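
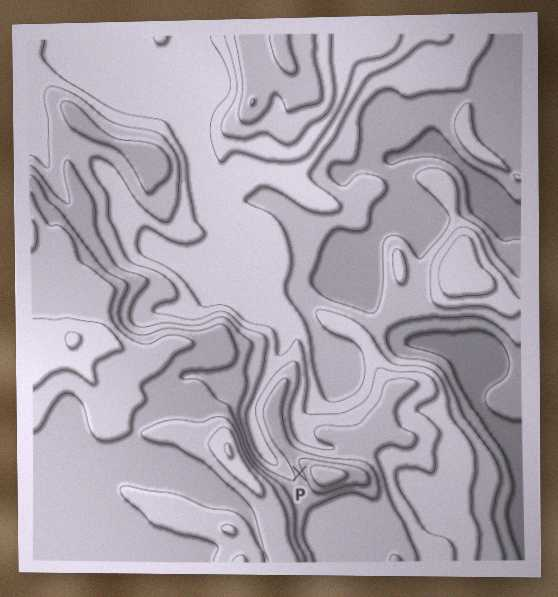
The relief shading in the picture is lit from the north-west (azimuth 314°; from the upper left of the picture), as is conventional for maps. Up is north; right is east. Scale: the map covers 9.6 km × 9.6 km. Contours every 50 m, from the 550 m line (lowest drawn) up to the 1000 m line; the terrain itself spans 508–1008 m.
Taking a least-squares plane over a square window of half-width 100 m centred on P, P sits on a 16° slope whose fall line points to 243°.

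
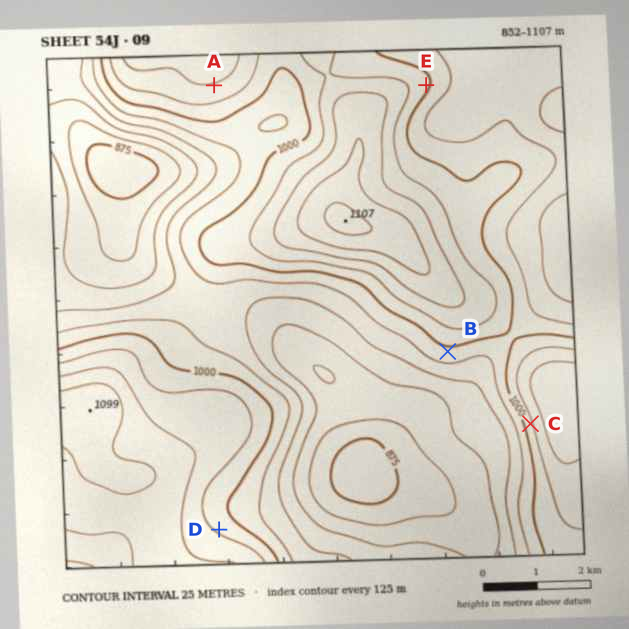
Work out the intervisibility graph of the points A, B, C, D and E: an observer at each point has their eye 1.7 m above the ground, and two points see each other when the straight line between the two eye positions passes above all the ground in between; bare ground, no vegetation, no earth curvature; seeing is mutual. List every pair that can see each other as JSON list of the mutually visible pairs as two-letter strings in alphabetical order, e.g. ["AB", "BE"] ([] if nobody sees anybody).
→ ["BC", "BD", "CD"]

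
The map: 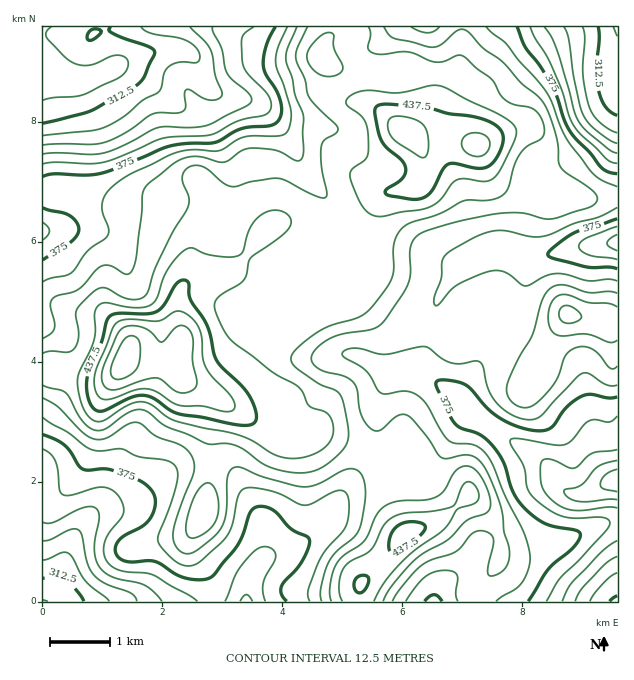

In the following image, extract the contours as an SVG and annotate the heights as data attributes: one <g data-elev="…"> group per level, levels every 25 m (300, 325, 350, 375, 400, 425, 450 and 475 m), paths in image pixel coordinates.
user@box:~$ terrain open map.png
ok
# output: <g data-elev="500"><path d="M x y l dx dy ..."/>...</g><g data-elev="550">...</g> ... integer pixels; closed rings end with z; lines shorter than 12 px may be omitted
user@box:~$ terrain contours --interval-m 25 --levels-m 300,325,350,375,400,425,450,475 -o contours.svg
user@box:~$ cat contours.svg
<g data-elev="300"><path d="M51 27l-4 4-1 6 17 18 10 8 7 2 9 0 21-8 8-2 8 3 2 6-2 6-5 6-35 18-9 2-22 1-12 3"/></g><g data-elev="325"><path d="M590 601l4-7 10-11 7-7 6-3"/><path d="M43 560l19-8 6 1 5 5 13 24 23 19"/><path d="M617 492l-14-3-3-5 5-9 12-6"/><path d="M617 133l-9-4-9-8-6-7-4-9-6-30 2-36-2-12"/><path d="M141 27l4 3 6 3 27 5 11 4 9 9 2 6-1 4-5 2-15-1-9 4-5 6-3 15-4 5-15 8-18 15-17 11-16 5-49 5"/></g><g data-elev="350"><path d="M240 601l4-5 3-1 5 6"/><path d="M562 601l5-12 7-9 28-29 15-10"/><path d="M43 522l4 1 6-1 32-15 6 0 4 1 3 3 1 6-4 23-1 12 2 9 4 6 6 6 7 4 26 6 7 3 8 6 8 9"/><path d="M617 508l-10-1-29 4-16-4-9-6-8-9-4-9-1-12 1-9 4-3 8 1 15 7 6 1 4-2 14-13 25-3"/><path d="M617 251l-9-5-1-3 3-5 7-3"/><path d="M617 153l-7-3-20-16-12-13-4-10-17-60-5-14-8-10"/><path d="M212 27l1 6 9 16 4 23 6 7 18 17 2 4-4 5-42 21-13 1-27 0-9 1-33 17-20 8-12 1-34-1-15 1"/></g><g data-elev="375"><path d="M425 601l5-5 4-1 3 1 5 5"/><path d="M528 601l19-30 27-24 5-7 1-6-5-4-30-6-10-7-11-9-11-16-8-27-7-12-8-10-8-7-21-8-6-4-5-7-13-29-1-6 3-2 6 0 19 4 8 6 16 19 11 8 18 9 19 5 9-1 6-2 15-20 17-12 7-2 18 4 9-1"/><path d="M43 435l13 5 9 5 6 8 8 13 4 3 6 1 15-1 9 2 28 10 12 11 2 6 0 6-1 7-4 8-8 8-20 10-6 7-1 5 1 5 3 4 5 3 7 1 23-1 28 16 14 3 12-1 6-5 23-28 15-36 4-3 6-1 12 5 16 17 17 8 2 4-1 9-6 12-21 25 0 8 6 7"/><path d="M617 269l-7-2-24 0-33-9-5-3 6-8 20-14 43-14"/><path d="M43 208l27 8 6 6 3 7-2 6-6 7-28 18"/><path d="M617 174l-9-2-6-4-12-15-19-21-7-12-10-30-13-23-16-21-8-19"/><path d="M275 27l-8 16-4 20 2 10 12 18 4 12 0 12-6 9-7 2-27 3-27 14-29 1-16 2-68 27-16 2-32-1-10 3"/></g><g data-elev="400"><path d="M392 601l9-13 19-21 11-7 25-8 5-5 9-12 6-4 11 1 4 3 2 3 0 8-5 21 0 8 2 1 4 0 9-6 5-8 2-10-6-20-1-18-4-12-11-28-9-14-6-4-6-1-19 4-6-1-5-5-12-18-16-19-5-2-4 1-6 3-14 12-4 1-5-2-6-6-4-9-4-23-3-7-8-7-21-5-8-4-5-7 0-7 8-9 12-8 12-3 27-5 7-2 5-5 25-37 3-12-1-26 5-9 6-5 36-11 42-9 22 0 23 6 10 0 37-12 5-5 1-4-5-8-27-18-5-6-4-31-8-23-6-11-21-18-19-22-20-14-13-15-6-3-5 1-17 15-10 2-37-9-6-4-4-7"/><path d="M43 398l15 9 24 25 10 6 6 2 8-2 22-14 9-2 5 2 13 12 24 8 9 7 5 9 1 11-17 45-4 19 3 12 5 5 4 2 6-1 8-4 15-12 7-9 5-17 2-34 2-6 3-3 8-1 24 10 39 10 15-3 27-15 6 0 6 2 5 7 2 12 0 14-4 21-5 10-19 16-8 11-8 26 1 13"/><path d="M617 293l-9-2-19 2-26-8-7 1-7 3-7 12-10 35-13 21-10 22-2 8 0 7 5 8 8 5 7 1 8-4 11-10 9-12 11-27 6-6 6-2 8 0 7 3 18 19 3 0 3-3"/><path d="M297 27l-9 21-2 10 6 20 3 18 8 19 1 36-2 8-3 2-3 0-19-10-24-3-11 2-18 12-30-6-10 2-10 5-25 20-5 7-8 66-5 16-3 2-3 0-13-8-9 0-6 3-18 20-26 9-2 3-1 5 5 16-1 6-2 5-9 6"/></g><g data-elev="425"><path d="M374 601l12-21 18-21 13-10 26-19 15-21 15-5 5-3 1-8-6-9-4-2-5 2-9 20-3 3-19 4-30 2-9 4-6 4-6 7-11 21-6 5-16 8-6 8-4 16 1 9 2 6"/><path d="M282 457l11 1 11-1 10-3 10-6 5-6 4-7 0-9-2-8-6-6-15-6-8-15-4-5-26-14-40-31-11-16-7-19 1-5 5-5 24-16 2-4 3-14 2-4 29-21 9-9 2-6-2-6-6-4-8-2-10 3-11 8-6 11-5 20-4 3-9 2-16-1-9-2-14-6-7 3-8 7-8 12-5 10-6 18-6 7-7 2-10 1-28-5-8 3-3 7 0 18-1 9-15 32-2 10 2 14 4 12 6 9 6 4 9-1 27-16 8-2 6 0 7 3 14 11 7 4 68 16 13 6 18 12z"/><path d="M564 322l5 1 8-2 4-3 0-3-9-8-4-1-5 0-3 3-1 6 1 4z"/><path d="M374 216l9 0 47-9 9-6 13-18 6-4 8 0 18 2 9-2 7-9 14-29 2-9-2-6-15-12-31-14-22-12-7-2-9 0-30 7-33-3-15 5-5 4-1 4 2 3 13 9 4 6 3 11 0 16-2 11-15 12-1 7 12 27 5 6z"/><path d="M325 76l12-1 4-3 2-3-1-5-8-16 0-13-5-3-6 2-7 6-6 8-3 7 1 8 4 6 7 5z"/></g><g data-elev="450"><path d="M220 411l12 0 3-3 0-5-6-9-16-16-7-10-3-10-3-27-4-8-6-7-6-4-6-1-19 10-32-2-8 2-4 4-20 50 0 13 5 10 9 1 27-9 12-1 9 3 21 13 25 1z"/><path d="M421 157l3 1 2-2 2-8 0-13-4-9-5-5-10-3-11-2-7 2-3 3 0 6 4 11 7 6z"/><path d="M473 156l9 0 6-6 1-9-5-6-12-2-5 2-4 4-1 5 1 4 4 5z"/></g><g data-elev="475"><path d="M116 379l6 0 8-4 6-5 2-4 2-9 0-12-2-6-4-3-6 0-4 4-11 21-2 12 2 5z"/></g>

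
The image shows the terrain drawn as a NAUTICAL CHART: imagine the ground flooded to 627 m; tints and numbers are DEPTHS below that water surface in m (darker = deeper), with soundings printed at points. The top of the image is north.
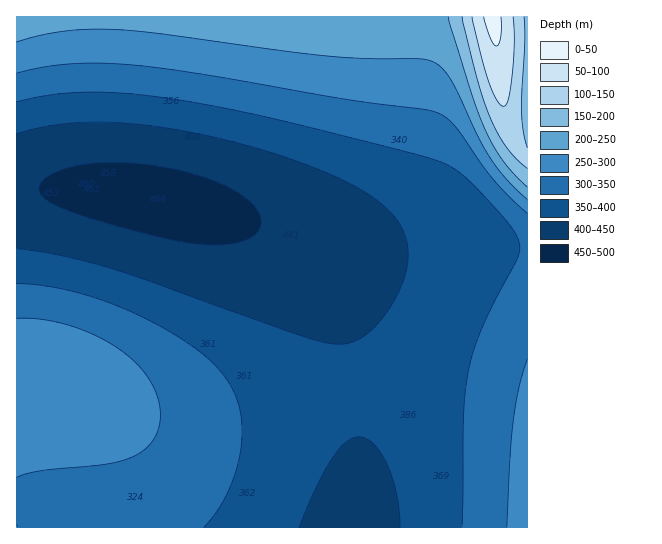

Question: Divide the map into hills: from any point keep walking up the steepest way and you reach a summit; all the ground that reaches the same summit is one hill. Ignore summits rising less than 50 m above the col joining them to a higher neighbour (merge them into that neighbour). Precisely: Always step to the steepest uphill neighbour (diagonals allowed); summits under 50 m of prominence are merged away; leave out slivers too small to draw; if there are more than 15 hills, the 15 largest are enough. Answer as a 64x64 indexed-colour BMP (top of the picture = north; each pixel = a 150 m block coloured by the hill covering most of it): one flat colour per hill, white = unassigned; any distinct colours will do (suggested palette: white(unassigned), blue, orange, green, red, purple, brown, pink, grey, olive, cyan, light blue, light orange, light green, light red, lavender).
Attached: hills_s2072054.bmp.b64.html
<image width="64" height="64" href="data:image/bmp;base64,Qk12CAAAAAAAAHYAAAAoAAAAQAAAAEAAAAABAAQAAAAAAAAIAAATCwAAEwsAABAAAAAAAAAA////ALR3HwAOf/8ALKAsACgn1gC9Z5QAS1aMAMJ34wB/f38AIr28AM++FwDox64AeLv/AIrfmACWmP8A1bDFACIiIiIiIiIiIiIiIiIiIiIiIiIiIjMzMzMzMzMzMzMzIiIiIiIiIiIiIiIiIiIiIiIiIiIiMzMzMzMzMzMzMzMiIiIiIiIiIiIiIiIiIiIiIiIiIiIzMzMzMzMzMzMzMyIiIiIiIiIiIiIiIiIiIiIiIiIiIiMzMzMzMzMzMzMzIiIiIiIiIiIiIiIiIiIiIiIiIiIiIzMzMzMzMzMzMzMiIiIiIiIiIiIiIiIiIiIiIiIiIiIjMzMzMzMzMzMzMyIiIiIiIiIiIiIiIiIiIiIiIiIiIiMzMzMzMzMzMzMzIiIiIiIiIiIiIiIiIiIiIiIiIiIiIzMzMzMzMzMzMzMiIiIiIiIiIiIiIiIiIiIiIiIiIiIjMzMzMzMzMzMzMyIiIiIiIiIiIiIiIiIiIiIiIiIiIiMzMzMzMzMzMzMzIiIiIiIiIiIiIiIiIiIiIiIiIiIiIzMzMzMzMzMzMzMiIiIiIiIiIiIiIiIiIiIiIiIiIiIjMzMzMzMzMzMzMyIiIiIiIiIiIiIiIiIiIiIiIiIiIiMzMzMzMzMzMzMzIiIiIiIiIiIiIiIiIiIiIiIiIiIiIzMzMzMzMzMzMzMiIiIiIiIiIiIiIiIiIiIiIiIiIiIjMzMzMzMzMzMzMyIiIiIiIiIiIiIiIiIiIiIiIiIiIiMzMzMzMzMzMzMzIiIiIiIiIiIiIiIiIiIiIiIiIiIiIzMzMzMzMzMzMzMiIiIiIiIiIiIiIiIiIiIiIiIiIiIzMzMzMzMzMzMzMyIiIiIiIiIiIiIiIiIiIiIiIiIiIjMzMzMzMzMzMzMzIiIiIiIiIiIiIiIiIiIiIiIiIiIiMzMzMzMzMzMzMzMiIiIiIiIiIiIiIiIiIiIiIiIiIiIzMzMzMzMzMzMzMyIiIiIiIiIiIiIiIiIiIiIiIiIiIjMzMzMzMzMzMzMzIiIiIiIiIiIiIiIiIiIiIiIiIiIiMzMzMzMzMzMzMzMiIiIiIiIiIiIiIiIiIiIiIiIiIiMzMzMzMzMzMzMzMyIiIiIiIiIiIiIiIiIiIiIiIiIiIzMzMzMzMzMzMzMzIiIiIiIiIiIiIiIiIiIiIiIiIiIjMzMzMzMzMzMzMzMiIiIiIiIiIiIiIiIiIiIiIiIiIiMzMzMzMzMzMzMzMyIiIiIiIiIiIiIiIiIiIiIiIiIiMzMzMzMzMzMzMzMzIiIiIiIiIiIiIiIiIiIiIiIiIiIzMzMzMzMzMzMzMzMiIiIiIiIiIiIiIiIiIiIiIiIiIzMzMzMzMzMzMzMzMyIiIiIiIiIiIiIiIiIiIiIiIiIjMzMzMzMzMzMzMzMzIiIiIiIiIiIiIiIiIiIiIiIiIjMzMzMzMzMzMzMzMzMiIiIiIiIiIiIiIiIiIiIiIiIiMzMzMzMzMzMzMzMzMyIiIiIiIiIiIiIiIiIiIiIiIiMzMzMzMzMzMzMzMzMzIiIiIiIiIiIiIiIiIiIiIiIiMzMzMzMzMzMzMzMzMzMiIiIiIiIiIiIiIiIiIiIiIiMzERERERERERERERERESIiIiIiIiIiIiIiIiIiIiIjERERERERERERERERERERIiIiIiIiIiIiIiIiIiIiIREREREREREREREREREREREiIiIiIiIiIiIiIiIiIhERERERERERERERERERERERESIiIiIiIiIiIiIiIhERERERERERERERERERERERERERIiIiIiIiIiIiIhEREREREREREREREREREREREREREREiIiIiIiIiIRERERERERERERERERERERERERERERERERERERERERERERERERERERERERERERERERERERERERERERERERERERERERERERERERERERERERERERERERERERERERERERERERERERERERERERERERERERERERERERERERERERERERERERERERERERERERERERERERERERERERERERERERERERERERERERERERERERERERERERERERERERERERERERERERERERERERERERERERERERERERERERERERERERERERERERERERERERERERERERERERERERERERERERERERERERERERERERERERERERERERERERERERERERERERERERERERERERERERERERERERERERERERERERERERERERERERERERERERERERERERERERERERERERERERERERERERERERERERERERERERERERERERERERERERERERERERERERERERERERERERERERERERERERERERERERERERERERERERERERERERERERERERERERERERERERERERERERERERERERERERERERERERERERERERERERERERERERERERERERERERERERERERERERERERERERERERERERERERERERERERERERERERERERERERERERERERERERERERERERERERERERERERERERERERERERERERERERERERERERERERERERERERERERERERERERERERERERERERERERERERERERERERERERERERERERERERERERERERERERERERERERERERERERERERERERERERERERERERERERERERERERERERERERERERERERERERERERERERERERERERERERERERERERERERERERERERERERERERERERERERERERERERER"/>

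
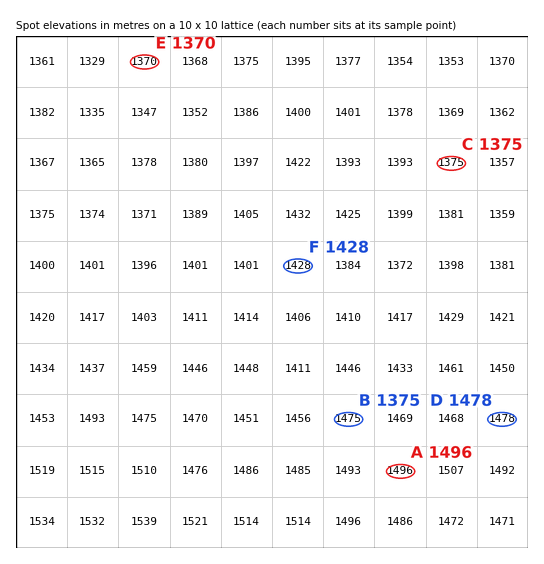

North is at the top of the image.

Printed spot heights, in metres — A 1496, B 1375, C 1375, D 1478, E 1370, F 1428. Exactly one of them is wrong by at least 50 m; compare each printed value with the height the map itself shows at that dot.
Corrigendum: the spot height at B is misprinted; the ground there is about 1475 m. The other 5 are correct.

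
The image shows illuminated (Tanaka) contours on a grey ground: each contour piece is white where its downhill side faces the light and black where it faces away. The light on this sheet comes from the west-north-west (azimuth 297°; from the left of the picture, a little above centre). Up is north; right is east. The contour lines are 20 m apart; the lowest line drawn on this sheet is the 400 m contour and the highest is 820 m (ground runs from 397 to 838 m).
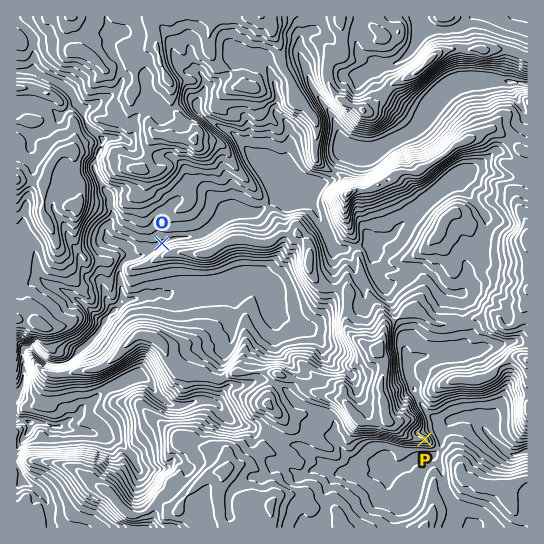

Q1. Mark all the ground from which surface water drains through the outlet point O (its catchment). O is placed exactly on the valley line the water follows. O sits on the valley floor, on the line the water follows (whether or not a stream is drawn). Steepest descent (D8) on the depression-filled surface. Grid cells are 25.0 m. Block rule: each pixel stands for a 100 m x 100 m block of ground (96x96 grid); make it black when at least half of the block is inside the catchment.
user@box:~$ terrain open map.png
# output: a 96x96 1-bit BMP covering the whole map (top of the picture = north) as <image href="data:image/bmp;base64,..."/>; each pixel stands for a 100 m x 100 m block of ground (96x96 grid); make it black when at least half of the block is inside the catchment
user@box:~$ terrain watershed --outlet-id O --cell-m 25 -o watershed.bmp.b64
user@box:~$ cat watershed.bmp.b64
<image width="96" height="96" href="data:image/bmp;base64,Qk2+BAAAAAAAAD4AAAAoAAAAYAAAAGAAAAABAAEAAAAAAIAEAAATCwAAEwsAAAIAAAAAAAAA////AAAAAAAAAAAAAAAAAAAAAAAAAAAAAAAAAAAAAAAAAAAAAAAAAAAAAAAAAAAAAAAAAAAAAAAAAAAAAAAAAAAAAAAAAAAAAAAAAAAAAAAAAAAAAAAAAAAAAAAAAAAAAAAAAAAAAAAAAAAAAAAAAAAAAAAAAAAAAAAAAAAAAAAAAAAAAAAAAAAAAAAAAAAAAAAAAAAAAAAAAAAAAAAAAAAAAAAAAAAAAAAAAAAAAAAAAAAAAAAAAAAAAAAAAAAAAAAAAAAAAAAAAAAAAAAAAAAAAAAAAAAAAAAAAAAAAAAAAAAAAAAAAAAAAAAAAAAAAAAAAAAAAAAAAAAAAAAAAAAAAAAAAAAAAAAAAAAAAAAAAAAAAAAAAAAAAAAAAAAAAAAAAAAAAAAAAAAAAAAAAAAAAAAAAAAAAAAAAAAAAAAAAAAAAAAAAAAAAAAAAAAAAAAAAAAAAAAAAAAAAAAAAAAAAAAAAAAAAAAAAAAAAAAAAAAAAAAAAAAAAAAAAAAAAAAAAAAAAAAAAAAAAAAAAAAAAAAAAAAAAAAAABAAAAAAAAAAAAAAAHgAAAAAAAAAAAAAAPgAAAAAAAAAAAAAAfgAAAAAAAAAAAAAA/gAAAAAAAAAAAAAA/wD8BwAAAAAAAAAA/8H//4AAAAAAAAAA//f//4AAAAAAAAAA/////4AAAAAAAAAA/////8AAAAAAAAAA/////8AAAAAAAAAA/////8AAAAAAAAAf/////8AAAAAAAAA//////8AAAAAAAAB//////8AAAAAAAAB//////8AAAAAAAAB//////8AAAAAAAAB//////8AAAAA8AAB//////8AAAAP/AAB//////8AAAAf/wYB//////8AAAAf//+D//////8AAAAf//////////8AAAAf//////////8AAAAP//////////8AAAAH//////////4AAAAD//////////4AAAAA//////////wAAAAAf/////////wAAAAAf/////////wAAAAAf////D////4AAAAA/////A////4AAAAA/////AP///4AAAAA////8AH///8AAAAA////wAAP//8AAAAA////gAAD//8AAAAAf///AAAA//8AAAAAP///AAAAf/8AAAAAP///AAAAP/wAAAAAP///AAAAD/gAAAAAP///AAAAA/AAAAAAP///gAAAAMAAAAAAf///AAAAAAAAAAAA////AAAAAAAAAAAD///+AAAAAAAAAAAH///+AAAAAAAAAAAH///8AAAAAAAAAAAH///4AAAAAAAAAAAH///4AAAAAAAAAAAH///wAAAAAAAAAAAH///wAAAAAAAAAAAP///gAAAAAAAAAAAP///gAAAAAAAAAAAf///AAAAAAAAAAAAf///AAAAAAAAAAAAf///AAAAAAAAAAAAf///AAAAAAAAAAAA///+AAAAAAAAAAAA///+AAAAAAAAAAAA///8AAAAAAAAAAAA///8AAAAAAAAAAAB///8AAAAAAAAAAAB///4AAAAAAAA="/>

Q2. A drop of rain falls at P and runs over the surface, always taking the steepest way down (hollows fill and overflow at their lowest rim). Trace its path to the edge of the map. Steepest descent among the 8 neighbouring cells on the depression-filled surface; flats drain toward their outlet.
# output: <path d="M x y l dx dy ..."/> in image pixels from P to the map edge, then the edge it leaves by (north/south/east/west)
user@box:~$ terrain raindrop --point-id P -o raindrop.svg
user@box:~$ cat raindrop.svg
<path d="M425 439l8-8 8 0 12-12 8-1 1-1 16 0 4 4 0 5 7 8 0 1 17 16 4 3 9 0 6-3 2 0"/>
exit: east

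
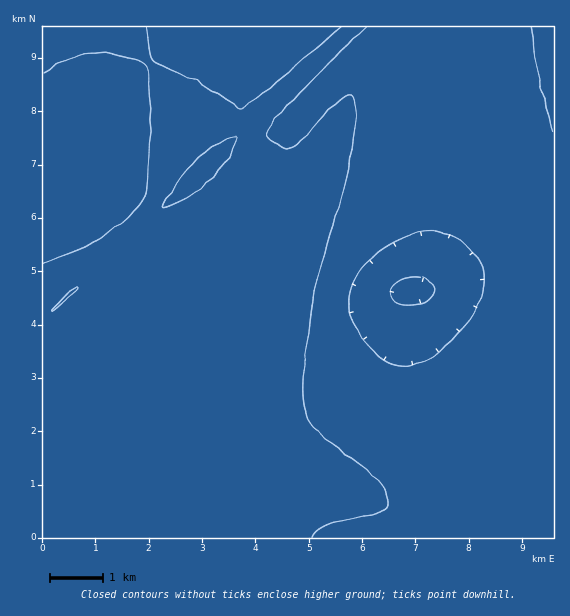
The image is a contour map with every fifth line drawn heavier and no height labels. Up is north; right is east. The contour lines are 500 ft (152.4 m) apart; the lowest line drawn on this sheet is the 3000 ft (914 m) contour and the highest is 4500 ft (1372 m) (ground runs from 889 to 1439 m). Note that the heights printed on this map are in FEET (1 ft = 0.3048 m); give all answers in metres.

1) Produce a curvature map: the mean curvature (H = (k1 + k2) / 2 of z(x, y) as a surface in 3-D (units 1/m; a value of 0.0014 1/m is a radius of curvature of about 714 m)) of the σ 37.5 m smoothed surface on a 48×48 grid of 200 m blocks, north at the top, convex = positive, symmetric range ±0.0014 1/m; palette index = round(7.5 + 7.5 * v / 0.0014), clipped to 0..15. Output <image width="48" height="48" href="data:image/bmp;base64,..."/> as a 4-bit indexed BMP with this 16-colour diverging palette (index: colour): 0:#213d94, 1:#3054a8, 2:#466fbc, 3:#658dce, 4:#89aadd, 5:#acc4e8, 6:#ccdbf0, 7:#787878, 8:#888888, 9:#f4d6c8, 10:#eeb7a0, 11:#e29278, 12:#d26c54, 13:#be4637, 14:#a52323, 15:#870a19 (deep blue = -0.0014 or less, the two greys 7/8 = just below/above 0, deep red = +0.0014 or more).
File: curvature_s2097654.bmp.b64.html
<image width="48" height="48" href="data:image/bmp;base64,Qk32BAAAAAAAAHYAAAAoAAAAMAAAADAAAAABAAQAAAAAAIAEAAATCwAAEwsAABAAAAAAAAAAlD0hAKhUMAC8b0YAzo1lAN2qiQDoxKwA8NvMAHh4eACIiIgAyNb0AKC37gB4kuIAVGzSADdGvgAjI6UAGQqHAIiId3eIiIiIiHeIh3dmZmeIiIiIiId3d4iIh3eIiIiIiIeIiIiZqqqqmYiIiHd3d4iIiIeIiIiIiIiIiIiJmZmYiIiId3d3d4iIiIiIiIiIiIiIiIiIiIiIiIiHd3d3d4iIiIiIiIiIiIh4iIiIiIiIiIiHd3d3d4iIiIh3iIiIiId3iIiIiIiIiIiIh3d3d4iIiId3d4iIiId3eIiIiIiIiIiIiHd3d4iIiId3d3iIiHd3eIiIiIiIiIiIiId3d4iIiHd3d3d4iHd3d4iIiIiIiIiIiIh3d4iIiHd3d3d3d3d3d4iIiIiIiIiIiIiHd4iIiHd3d3d3d3d3d3iIh3d4iIiIiIiId4iIiHd3d3d3d3d3d3iHd3d3eIiIiIiId4iIiHd3d3d3eIh3d3d3d3d3d4iIiIiIh4iIiId3d3d3iIiIh4d3d3d3d3iIiIiIiIiIiIiHd3d3iIiIiId3d3d3d3eIiIiIiIiIiIiId3d4iIiIiId3d3d3d3eIiIiIiIiIiIiIiHd4iIiIiId3d3d3d3d4iIiIiHiIiIiIiIiIiIiIiId3d3d3d3d4iIiIiDeIiIiIiIiIiIiIiIh3d3iIiIiIiIiIiHNoiIiIiIiId4iIiIh3d3iIiIiIiIiIiOc2iIiIiIh3d4iIiIh3d3d3d3eIiIiIiM9zaIiIiId3d4iIiIh3d2ZmZnd3iIiIiGz4RoiIiId3d4iIiIh3dmVVVVZnd4iIiEa/hGiIiHd3d4iIiIh3dmVVVVVmd4iIiHRr+UWIh3d3d4iIiIiHd3ZmZmZnd4iIiIdFr5RYd3d3eIiIiIiIiHd3d3d3d4iIiIh0WvlFd3d3iIiIiIiIiIiIiId3iIiIiHiHVZ+kR3d4iIiIiIiIiIiIiIiIiIiIiHd4dVn6RHiIiIiIiIiIiIiIiIiIiIiIh3d3d1SPpUiIiIiIiIiIiIiHd3d3eIiIh3d3d3VI+1SIiIiIiIiIiIh3d3d3eIiIh3d3d3dUj8ZIiIiIiIiIiIh3d3d3eIiId3d3d3d2SPxkiIiHd3iIiIiIh3d3iIiId3d3d3d3ZI/XSIh3d3iIiIiIiIiIiIiHd3d3d3d3hkj+dHh3d3iIiId3iIiIiIiHdnd3d3d3iHR+50d3d3iIiId3eIiIiIh3dXd3d3d3iIdH7nNnd3iIiId3d4iIiIh3dnd3d3d3iIh0ffc2d4iIiId3d3iIiId3Z3d3d3d4iIiHRs9yZ3iIiId3d3eIiHd3V3d3d3d4iIiIdGv3JniIiIh3d3d4iHd3Z3d3d3d4iIiIh0W/c2eIiIh3d3d3d3d2d3d3d3eIiIiId3Ra+DeIiIh3d3d3d3d1eHd3d3eIiIiHd3dFr4N4iIiHd3d3d3d1eYd3d3iIiIh3d3d1Svg3iIiHd3d3d3dme4d3d4iIiId3d3eHVJ+DeIiId3d3d3dne4d3iIiIiHd3d3iHdUn4N4iId3d3d3dXi4iIiIiIiHd3d4iHd2SPg3iId3d3d3dXm4iIiIiIh3d3eIiHd3ZH+UiIh3d3d3dnqg=="/>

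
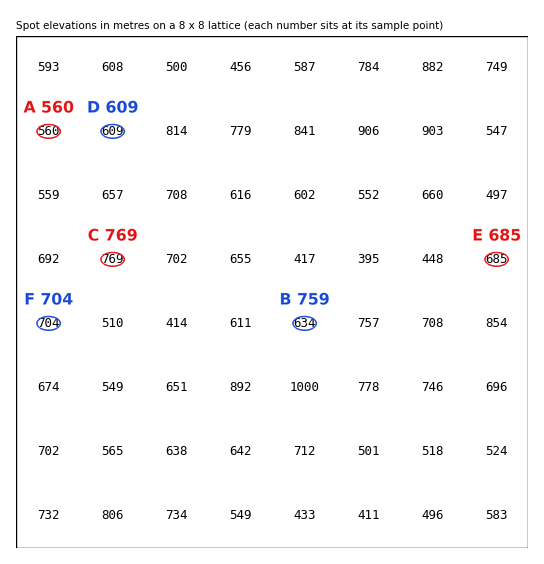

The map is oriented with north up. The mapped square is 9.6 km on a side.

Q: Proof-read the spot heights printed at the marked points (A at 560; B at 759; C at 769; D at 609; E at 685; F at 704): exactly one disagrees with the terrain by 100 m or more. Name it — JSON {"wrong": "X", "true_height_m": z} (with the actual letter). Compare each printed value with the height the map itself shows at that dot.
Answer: {"wrong": "B", "true_height_m": 634}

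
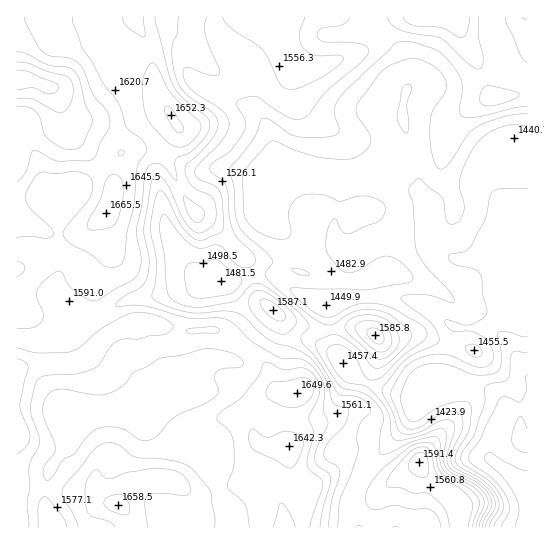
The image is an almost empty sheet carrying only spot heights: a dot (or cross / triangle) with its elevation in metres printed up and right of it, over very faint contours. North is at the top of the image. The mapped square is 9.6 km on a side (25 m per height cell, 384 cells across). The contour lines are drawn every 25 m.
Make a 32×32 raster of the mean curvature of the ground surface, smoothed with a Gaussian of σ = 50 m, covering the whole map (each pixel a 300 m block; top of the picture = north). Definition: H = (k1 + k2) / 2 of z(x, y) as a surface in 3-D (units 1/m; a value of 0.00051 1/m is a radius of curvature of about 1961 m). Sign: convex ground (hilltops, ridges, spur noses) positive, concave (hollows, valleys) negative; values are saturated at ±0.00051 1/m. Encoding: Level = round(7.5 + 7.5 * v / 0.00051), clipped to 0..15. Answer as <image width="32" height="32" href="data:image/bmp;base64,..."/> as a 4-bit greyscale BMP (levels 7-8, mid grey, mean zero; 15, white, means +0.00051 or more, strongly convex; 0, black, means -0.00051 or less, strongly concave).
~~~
<image width="32" height="32" href="data:image/bmp;base64,Qk12AgAAAAAAAHYAAAAoAAAAIAAAACAAAAABAAQAAAAAAAACAAATCwAAEwsAABAAAAAAAAAAAAAAABEREQAiIiIAMzMzAERERABVVVUAZmZmAHd3dwCIiIgAmZmZAKqqqgC7u7sAzMzMAN3d3QDu7u4A////AMU3hXp2aYaJZ6ZVdWRN0CWTeZzYVXllelnGN7eWi/+FtYqYmJrIeKdp6kW6iO/6JJRXp2m8pleleXqUW76BEDaWZYuWZWZmmJxCeETvcAN6yGZphWd2ZqitpViEXPh0isRndmd4mZimVYqWmgLehFqUZ3d3d3eJl2h1rfYkWqhIpVZ4d3d2VnrP+FhCRlR1WKaIiHd3d4hZifYDpyVVaKW6zKhXdmdmbGqgFLpEV950REOqaHiGaaZFIyf+u6raSHh3Sbq7zvtTmsvf+pxTVHqpaHRbuXaIW/xAWYdjOrmHhVeJQjQzRL9QFVMiNqp3d4dYmaqGZkFEGcuay8qHiIeZZ3irlWZJ6JmHZnqHZniIZ3d3i3RITLd3hnd3dld2iImJqJhCbplFZ4eHeYaJhnenZp2qQN7FNoiXiYiGipdnZXZLqkL6x0aJmYqohXmHZ4VlSbknxahWd3ZlVnaXhni0hXeIO1IlVmZ3d3d2t2iJhpqWq4aXaXZXd4iHZrlXh2iqlndJ7HiVaYmqh2aqZFc2mJp1e72phIqYd2dnmZY0V5mIZo2mRUephmZnd4it27zsZWerIVmXmIdndmZWiZnbi2Z3qRiodomql2VWZ5hmZDZWd7Zqd3eJisyoZ2iod4WXd3i1l2Z3mENXdlZalnd2hmeKdnZomJl4lWnMrIV3"/>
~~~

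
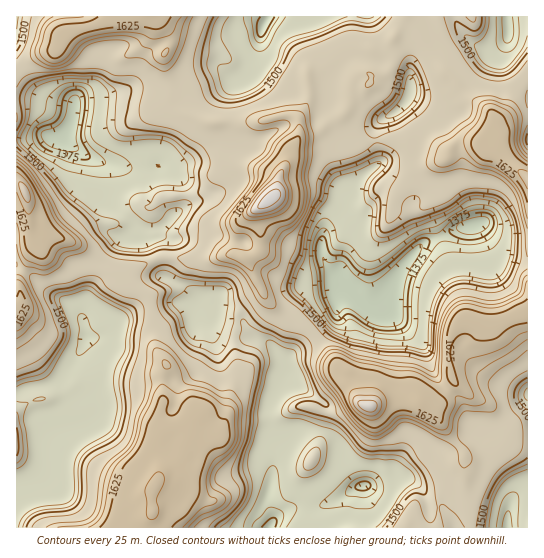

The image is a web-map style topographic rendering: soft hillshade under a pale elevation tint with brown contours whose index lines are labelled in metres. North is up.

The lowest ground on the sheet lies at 1330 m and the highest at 1730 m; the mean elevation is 1510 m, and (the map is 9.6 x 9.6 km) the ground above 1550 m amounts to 22.9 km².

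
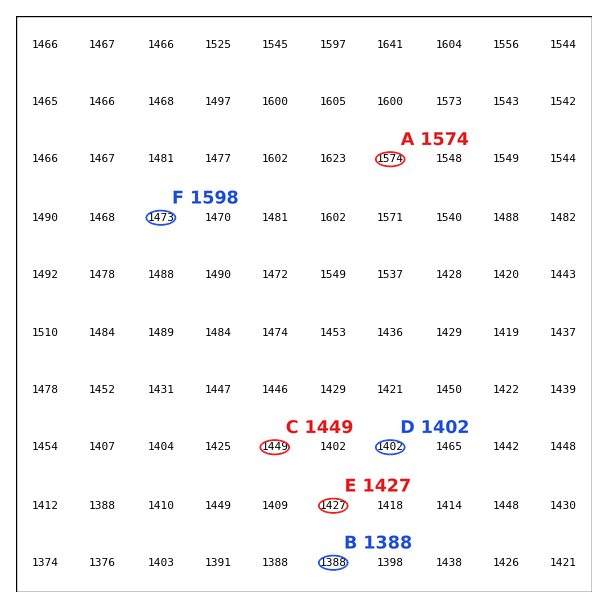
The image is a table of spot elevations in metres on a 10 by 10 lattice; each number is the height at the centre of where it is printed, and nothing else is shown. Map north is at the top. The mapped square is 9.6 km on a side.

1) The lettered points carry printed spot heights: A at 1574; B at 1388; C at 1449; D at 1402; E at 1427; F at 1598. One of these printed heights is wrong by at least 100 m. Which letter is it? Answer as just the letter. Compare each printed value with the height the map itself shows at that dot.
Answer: F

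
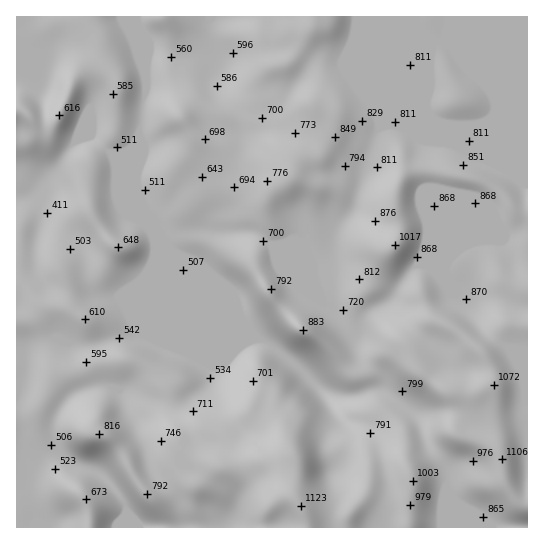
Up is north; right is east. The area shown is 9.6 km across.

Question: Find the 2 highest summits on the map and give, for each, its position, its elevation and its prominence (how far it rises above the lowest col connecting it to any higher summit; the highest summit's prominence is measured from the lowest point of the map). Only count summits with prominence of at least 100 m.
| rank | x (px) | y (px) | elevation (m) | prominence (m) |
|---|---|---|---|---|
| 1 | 301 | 506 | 1123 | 741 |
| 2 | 502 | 459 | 1106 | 231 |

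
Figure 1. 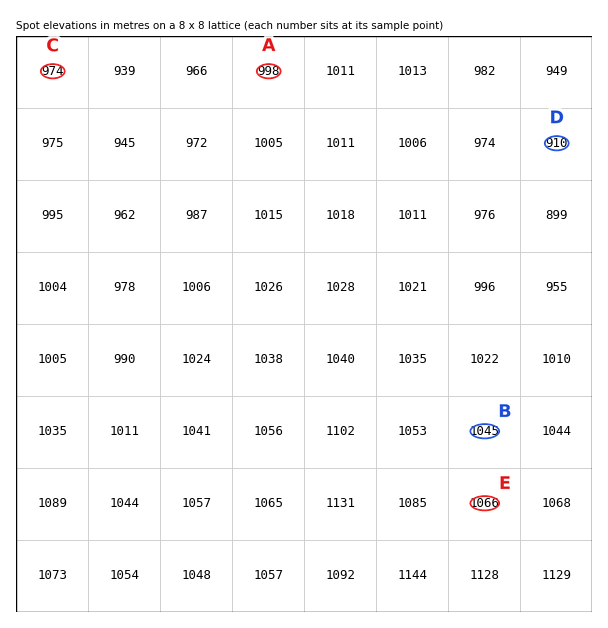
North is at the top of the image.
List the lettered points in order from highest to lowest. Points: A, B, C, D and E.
E B A C D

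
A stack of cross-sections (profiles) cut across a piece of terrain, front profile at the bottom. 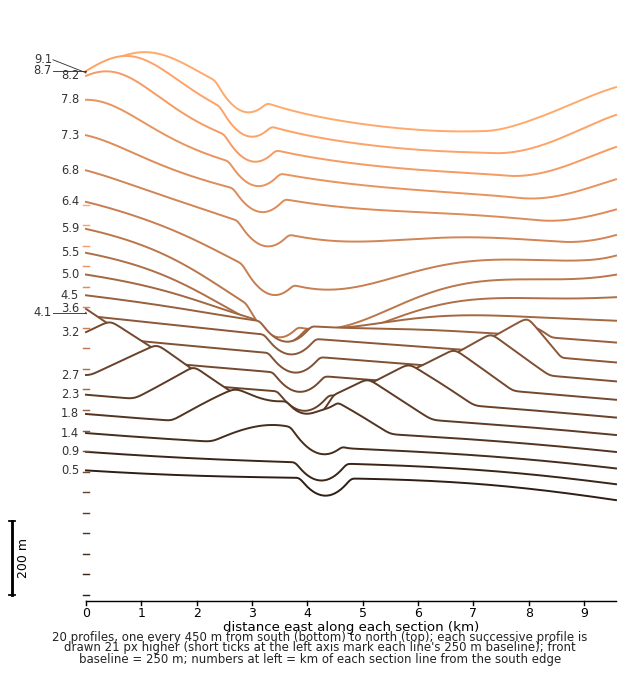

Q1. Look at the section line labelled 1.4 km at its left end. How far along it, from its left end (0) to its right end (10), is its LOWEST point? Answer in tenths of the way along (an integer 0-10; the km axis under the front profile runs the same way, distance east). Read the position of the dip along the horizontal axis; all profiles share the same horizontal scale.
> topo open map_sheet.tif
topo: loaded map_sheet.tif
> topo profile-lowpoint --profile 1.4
10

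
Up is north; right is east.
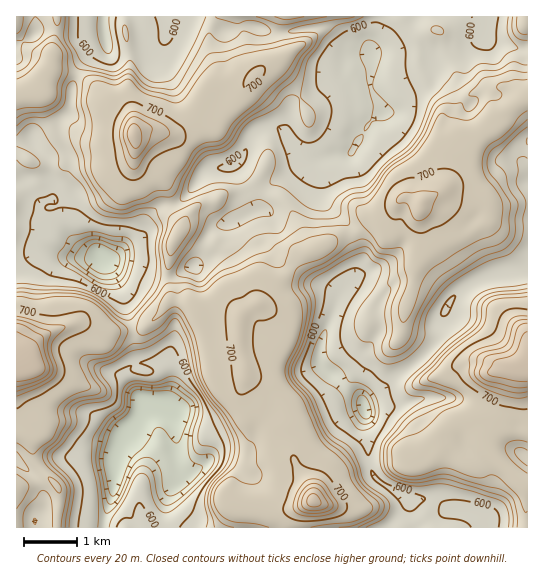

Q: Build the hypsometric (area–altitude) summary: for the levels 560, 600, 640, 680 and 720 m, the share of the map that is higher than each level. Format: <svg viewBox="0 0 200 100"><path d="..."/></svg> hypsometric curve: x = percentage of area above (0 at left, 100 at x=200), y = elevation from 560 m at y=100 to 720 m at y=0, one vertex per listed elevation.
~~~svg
<svg viewBox="0 0 200 100"><path d="M190 100l-30-25-57-25-36-25-60-25"/></svg>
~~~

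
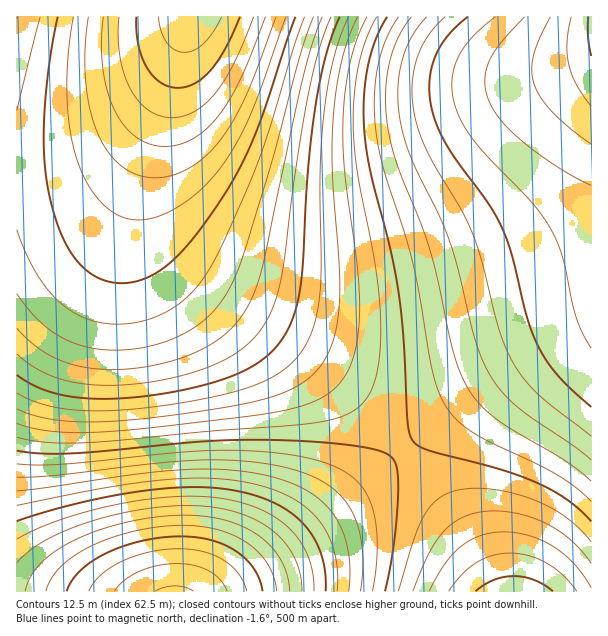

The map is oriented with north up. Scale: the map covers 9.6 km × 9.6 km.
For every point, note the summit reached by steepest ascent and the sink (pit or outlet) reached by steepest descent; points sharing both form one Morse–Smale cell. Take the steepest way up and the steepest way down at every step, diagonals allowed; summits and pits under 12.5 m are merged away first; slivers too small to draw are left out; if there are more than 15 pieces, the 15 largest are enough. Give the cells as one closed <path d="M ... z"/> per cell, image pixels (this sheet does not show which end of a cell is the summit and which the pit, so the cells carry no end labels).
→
<path d="M591 16l-402 0-25 88-14 67 0 44 8 25 11 15 28 27 93 62 46 36 44 43 24 27 42-35 66-47 36-20 44-22z"/><path d="M179 49l-15 34-14 24-11 13-26 25-14 9-27 12-33 6-23 1 1 419 198 0 27-15 52-37 109-90-23-27-33-33-47-38-103-70-28-27-11-15-8-25 0-44 14-67 16-51z"/><path d="M591 326l-43 22-36 20-66 47-43 35 55 75 23 38 14 29 97-1z"/><path d="M188 16l-171 0-1 155 23 1 33-6 27-12 21-15 25-26 19-30 16-35 8-28z"/><path d="M404 451l-5 1-84 71-45 35-28 19-26 14 278 1 0-2-13-27-23-38z"/>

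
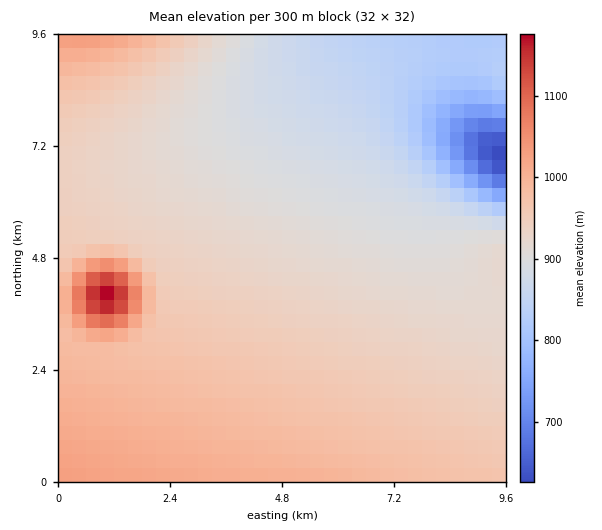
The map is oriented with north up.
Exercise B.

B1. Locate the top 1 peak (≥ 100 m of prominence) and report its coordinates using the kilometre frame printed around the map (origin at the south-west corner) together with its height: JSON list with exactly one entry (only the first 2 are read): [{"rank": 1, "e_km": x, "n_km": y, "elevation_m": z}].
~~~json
[{"rank": 1, "e_km": 1.04, "n_km": 3.99, "elevation_m": 1183}]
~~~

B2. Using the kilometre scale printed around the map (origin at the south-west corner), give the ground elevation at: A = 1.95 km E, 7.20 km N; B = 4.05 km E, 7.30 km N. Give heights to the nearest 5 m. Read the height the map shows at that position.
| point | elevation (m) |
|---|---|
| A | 920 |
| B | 895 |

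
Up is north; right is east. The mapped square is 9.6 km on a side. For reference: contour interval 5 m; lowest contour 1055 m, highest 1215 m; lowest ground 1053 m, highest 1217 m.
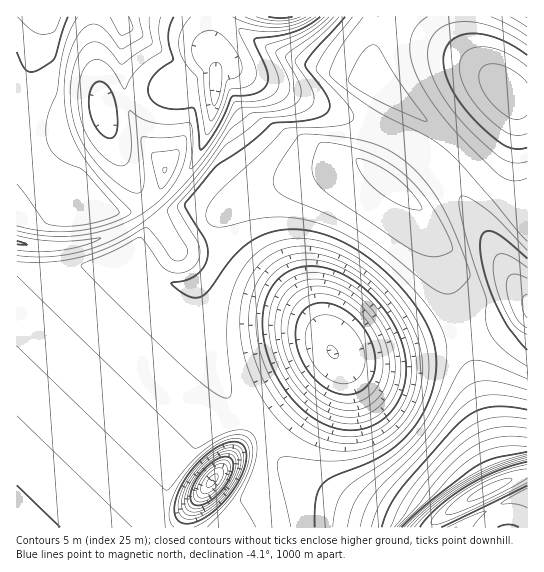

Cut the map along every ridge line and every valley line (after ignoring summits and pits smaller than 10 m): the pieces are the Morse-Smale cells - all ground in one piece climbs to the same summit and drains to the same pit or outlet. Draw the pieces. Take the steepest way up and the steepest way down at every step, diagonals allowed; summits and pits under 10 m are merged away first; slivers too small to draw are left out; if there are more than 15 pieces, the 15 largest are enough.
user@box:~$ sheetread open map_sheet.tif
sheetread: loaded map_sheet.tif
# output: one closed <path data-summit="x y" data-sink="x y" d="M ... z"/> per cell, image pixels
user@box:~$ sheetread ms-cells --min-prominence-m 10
<path data-summit="390 179" data-sink="333 353" d="M362 163l-53 12-42 13-34 17-16 16-2 37-8 15-11 9 4 43 11 36 18 38 13 17 13 5 6 6 40-34 27-27 6-13 4 3 36-1 40-10 49-15-30-104-18-24-16-15-17-14z"/><path data-summit="390 179" data-sink="17 527" d="M154 273l-138 142 1 113 145 0-2-21 11-30 21-31 36-39 0-10-11-20-13-36-7-32-1-27-19 3-15-5z"/><path data-summit="46 17" data-sink="281 17" d="M119 16l-103 1 1 226 36 4 44-7 34-15 30-22-4-5 0-5 7-15 0-7 20-33 7-21 2-20-1-18-29-26-38-28z"/><path data-summit="490 489" data-sink="333 353" d="M462 331l-48 14-40 10-36 1-4-3-2 8-17 18-54 47 10 24 22 21 30 20 36 17 31 11 13 9 27 0 8-9 16-11 49-25 1-6-8-20-16-66z"/><path data-summit="390 179" data-sink="217 77" d="M227 65l-5 0-6 5-3 41-12 38-20 33-20 21 8 6 25-4 9 6 14 1 50-24 42-13 46-12 7 0 15 7 16-34-124-51z"/><path data-summit="382 94" data-sink="510 93" d="M461 16l-72 0-16 33 0 40 40 22 24 17 30 29 42 50 6 2 12 0 1-110-13-2-38-35-12-20z"/><path data-summit="490 489" data-sink="17 527" d="M138 251l-35 12-26 5-32 1-29-3 1 149 136-141z"/><path data-summit="390 179" data-sink="527 307" d="M395 137l-18 33 23 17 15 15 18 24 28 101 6 2 28-6 24-12 8-2 1-10-20-26-20-36-37-55-24-25z"/><path data-summit="490 489" data-sink="213 481" d="M261 427l-26 26-40 49-7 11-3 8 1 7 217-1-13-8-31-11-36-17-25-16-25-21z"/><path data-summit="490 489" data-sink="527 307" d="M527 309l-8 2-24 12-32 7 42 153 23-10z"/><path data-summit="382 94" data-sink="217 77" d="M223 19l-7 10-4 14 5 26 5-4 5 0 42 20 101 40 21 11 4-1 10-24-2-6-54-29-70-23-22-12z"/><path data-summit="382 94" data-sink="527 307" d="M407 108l-12 29 32 20 24 25 37 55 20 36 19 26 1-89-19-3-32-38-30-32z"/><path data-summit="382 94" data-sink="281 17" d="M387 16l-161 0-3 2 34 23 22 12 70 23 24 13 0-40z"/><path data-summit="46 17" data-sink="217 77" d="M211 16l-91 1 5 8 38 28 29 26 1 18-4 25-12 29-13 20 0 7-7 15 0 5 4 5 14-13 13-17 13-24 8-22 7-34 0-31-5-13z"/><path data-summit="390 179" data-sink="213 481" d="M230 400l-5 11-33 35-21 31-11 30 0 11 3 10 22-1 3-14 7-11 40-49 25-26-5-6-13-5z"/>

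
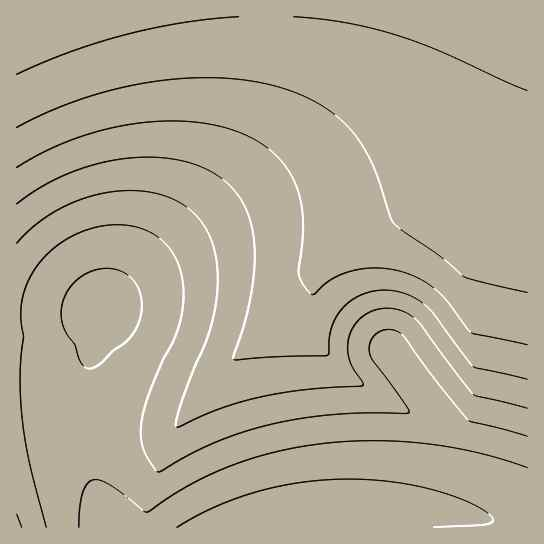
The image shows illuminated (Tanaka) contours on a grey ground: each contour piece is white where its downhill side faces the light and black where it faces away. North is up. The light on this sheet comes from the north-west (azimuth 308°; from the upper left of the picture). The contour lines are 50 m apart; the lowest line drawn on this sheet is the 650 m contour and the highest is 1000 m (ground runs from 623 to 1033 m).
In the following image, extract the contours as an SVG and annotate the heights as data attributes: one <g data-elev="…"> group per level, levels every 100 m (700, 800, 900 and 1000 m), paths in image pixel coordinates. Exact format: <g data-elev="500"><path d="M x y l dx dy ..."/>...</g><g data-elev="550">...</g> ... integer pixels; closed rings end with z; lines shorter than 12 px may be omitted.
<g data-elev="700"><path d="M79 527l1-20 2-13 4-9 7-5 6 0 10 4 35 27 3 1 40-26 39-18 43-14 46-10 54-3 54 2 55 10 49 15"/><path d="M86 368l-5-6-6-17-8-10-4-9-2-12 2-13 8-15 14-12 17-5 16 1 12 7 8 12 4 16-3 16-5 12-8 9-14 9-14 14-7 3z"/></g><g data-elev="800"><path d="M22 527l-5-13"/><path d="M17 243l19-18 23-16 26-11 26-6 27-1 24 4 20 9 16 14 10 15 7 18 3 22-1 22-7 35-28 71-6 20 1 6 44-19 40-11 46-8 55-3 1-3-10-14-4-11-1-11 1-10 5-11 8-9 11-6 12-3 17 3 15 9 57 75 53 13"/></g><g data-elev="900"><path d="M17 167l25-14 28-13 28-9 29-6 30-4 28 0 25 3 24 6 20 9 17 12 13 14 10 16 6 18 3 20 0 20-4 35 4 11 8 9 4-1 9-8 9-6 18-8 23-3 24 3 20 7 18 12 11 11 24 32 56 12"/></g><g data-elev="1000"><path d="M17 74l53-22 56-17 57-12 56-6"/><path d="M294 17l53 6 51 13 42 15 87 40"/></g>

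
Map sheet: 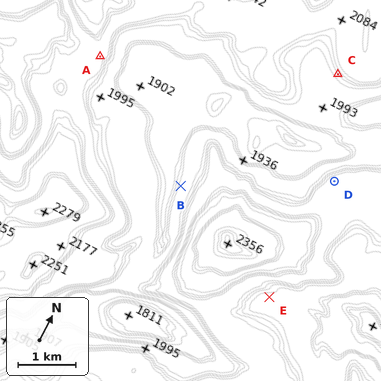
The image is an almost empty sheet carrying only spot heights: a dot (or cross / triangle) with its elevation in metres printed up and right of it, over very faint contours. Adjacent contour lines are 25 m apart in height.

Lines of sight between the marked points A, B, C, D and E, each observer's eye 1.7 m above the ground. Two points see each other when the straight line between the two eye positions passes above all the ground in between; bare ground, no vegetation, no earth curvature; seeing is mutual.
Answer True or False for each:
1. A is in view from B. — True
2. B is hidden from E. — True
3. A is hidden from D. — False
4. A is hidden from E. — True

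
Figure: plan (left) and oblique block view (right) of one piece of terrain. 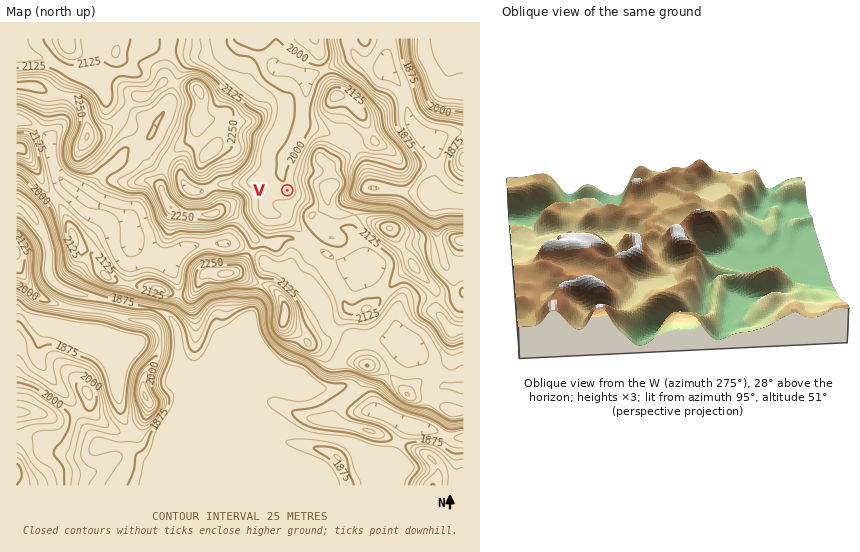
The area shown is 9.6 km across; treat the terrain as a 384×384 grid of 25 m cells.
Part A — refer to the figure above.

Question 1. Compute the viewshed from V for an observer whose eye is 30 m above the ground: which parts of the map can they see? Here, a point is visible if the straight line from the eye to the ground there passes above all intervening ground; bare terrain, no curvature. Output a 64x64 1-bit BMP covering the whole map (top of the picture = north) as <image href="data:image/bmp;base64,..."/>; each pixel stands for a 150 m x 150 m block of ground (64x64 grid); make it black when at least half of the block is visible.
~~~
<image width="64" height="64" href="data:image/bmp;base64,Qk0+AgAAAAAAAD4AAAAoAAAAQAAAAEAAAAABAAEAAAAAAAACAAATCwAAEwsAAAIAAAAAAAAA////AAAAAAAAAAAAAAAAAAAAAAAAAAAAAAAAAAAAAAAAAAAAAAAAAAAAAAAAAAAAAAAAAAAAAAAAAAAAAAAAAAAAAAAAAAAAAAAAAAAAAAAAAAAAAAAAAAAAAAAAAAAAAAAAAAAAAAAAAAAAAAAAAAAAAAAAAAAAAAAAAAAAAAAAAAAAAAAAAAAAAAAAAAAAAAAAAAAAAAAAAAAAAAAAAAAAAAAAAAAAAAAAAAAAAAAAAAAAAAAAAAAAAAAAAAAAAAAAAAAAAAAAAAAAAAAAAAAAAAAAAAAAAAAAAAAAAAAAAAAAAAAAAAAAAAAAAAAAAAAAAAAAAAAAAAADgAAAAAAAAA+AAAAAAAAAAAAAAAAAAAAAAAAAAAAAAAAAAAAAAAAAAD6AAAAAAAAAf4AAAAAAAAB/AAAAAAAAAf+AAAAAAAAH8+AAAAAAAAH/8AAAAAAEAf/wAAAAAAYH/+AAAAAABB//wAAAAAAAP//AAAAAAAA//+AAAAAAAB//4AAAAAAADf9AAAAAAAAA/4AAAAAAAAD/gAAAAAAAAf+AAAAAAAAB/8AAAAAAAAA/8AAAAAAAAA/4AAAAAAAABfwAAAAAAAAAHAAAAAAAAAAgAAAAAAAAAAAAAAAAAAAAAAAAAAAAAABgAAAAAAAAAPAAAAAAAAAB8AAAAAAAAAPwAAAAAAAAB+AAAA=="/>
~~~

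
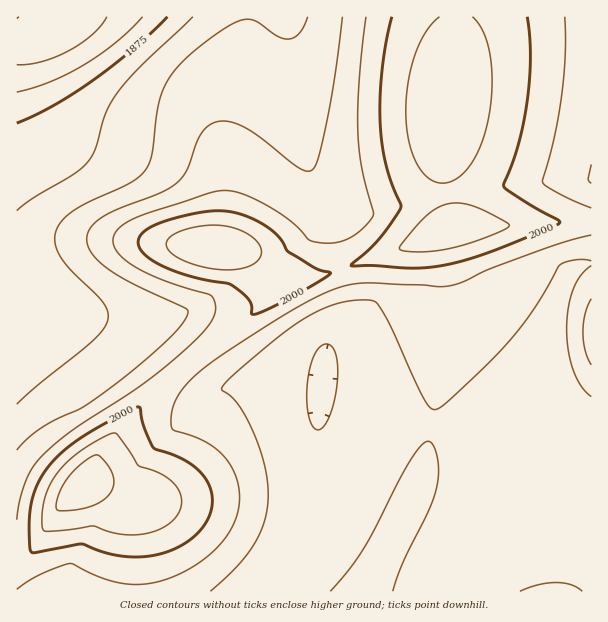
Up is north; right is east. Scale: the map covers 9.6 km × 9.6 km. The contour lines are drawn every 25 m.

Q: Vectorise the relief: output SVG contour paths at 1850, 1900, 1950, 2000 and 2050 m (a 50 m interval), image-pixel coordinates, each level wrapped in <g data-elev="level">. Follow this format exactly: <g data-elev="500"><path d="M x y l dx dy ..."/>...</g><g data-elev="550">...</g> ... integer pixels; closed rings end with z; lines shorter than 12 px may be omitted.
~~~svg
<g data-elev="1850"><path d="M143 17l-27 25-32 23-34 17-33 10"/></g><g data-elev="1900"><path d="M193 17l-52 49-24 27-12 21-11 38-8 12-12 10-39 23-18 14"/></g><g data-elev="1950"><path d="M210 591l24-22 17-20 11-21 5-21 1-15-1-16-10-36-17-33-7-9-11-9 5-8 14-13 44-36 30-20 15-6 14-4 15-2 13 1 6 4 10 16 37 79 6 8 6 1 9-6 30-28 36-37 25-33 22-39 5-3 11-3 16 1"/><path d="M393 591l9-25 26-54 8-23 2-15 0-13-4-14-5-6-6 3-10 13-49 91-14 21-20 22"/><path d="M591 266l-10 9-7 13-6 20-1 21 1 21 5 21 8 15 10 11"/><path d="M591 183l-3-4 3-15"/><path d="M342 17l-13 95-11 46-6 12-6 1-7-3-39-31-17-10-15-6-12 1-8 4-7 7-4 10-10 27-11 13-18 11-48 19-11 6-8 8-4 9 1 9 4 9 8 9 13 9 16 10 56 26 3 2 0 4-6 10-11 12-44 39-43 31-28 14-15 8-14 11-10 11"/></g><g data-elev="2000"><path d="M128 557l15 0 15-2 15-5 12-7 10-8 9-10 6-10 2-12 0-9-3-9-11-15-16-11-29-12-9-19-4-20-2-1-10 4-41 23-17 12-14 12-11 13-8 14-5 15-3 18 1 28 2 6 49-8 26 9z"/><path d="M252 314l5 0 23-11 35-19 16-11-16-5-26-16-10-15-15-12-15-8-16-5-23-1-30 6-26 8-8 5-6 6-2 6 1 6 11 11 15 8 18 7 48 11 11 8 7 7 3 6z"/><path d="M392 17l-6 25-4 27-2 29 0 25 2 23 4 19 15 42-22 32-28 27 23 0 42 2 33-4 46-14 58-23 7-5-3-3-35-19-18-14 14-42 9-42 3-45-3-40"/></g><g data-elev="2050"><path d="M58 510l14 0 17-3 13-6 8-7 4-9-1-9-5-10-9-10-4-1-8 4-19 18-10 20-2 9z"/></g>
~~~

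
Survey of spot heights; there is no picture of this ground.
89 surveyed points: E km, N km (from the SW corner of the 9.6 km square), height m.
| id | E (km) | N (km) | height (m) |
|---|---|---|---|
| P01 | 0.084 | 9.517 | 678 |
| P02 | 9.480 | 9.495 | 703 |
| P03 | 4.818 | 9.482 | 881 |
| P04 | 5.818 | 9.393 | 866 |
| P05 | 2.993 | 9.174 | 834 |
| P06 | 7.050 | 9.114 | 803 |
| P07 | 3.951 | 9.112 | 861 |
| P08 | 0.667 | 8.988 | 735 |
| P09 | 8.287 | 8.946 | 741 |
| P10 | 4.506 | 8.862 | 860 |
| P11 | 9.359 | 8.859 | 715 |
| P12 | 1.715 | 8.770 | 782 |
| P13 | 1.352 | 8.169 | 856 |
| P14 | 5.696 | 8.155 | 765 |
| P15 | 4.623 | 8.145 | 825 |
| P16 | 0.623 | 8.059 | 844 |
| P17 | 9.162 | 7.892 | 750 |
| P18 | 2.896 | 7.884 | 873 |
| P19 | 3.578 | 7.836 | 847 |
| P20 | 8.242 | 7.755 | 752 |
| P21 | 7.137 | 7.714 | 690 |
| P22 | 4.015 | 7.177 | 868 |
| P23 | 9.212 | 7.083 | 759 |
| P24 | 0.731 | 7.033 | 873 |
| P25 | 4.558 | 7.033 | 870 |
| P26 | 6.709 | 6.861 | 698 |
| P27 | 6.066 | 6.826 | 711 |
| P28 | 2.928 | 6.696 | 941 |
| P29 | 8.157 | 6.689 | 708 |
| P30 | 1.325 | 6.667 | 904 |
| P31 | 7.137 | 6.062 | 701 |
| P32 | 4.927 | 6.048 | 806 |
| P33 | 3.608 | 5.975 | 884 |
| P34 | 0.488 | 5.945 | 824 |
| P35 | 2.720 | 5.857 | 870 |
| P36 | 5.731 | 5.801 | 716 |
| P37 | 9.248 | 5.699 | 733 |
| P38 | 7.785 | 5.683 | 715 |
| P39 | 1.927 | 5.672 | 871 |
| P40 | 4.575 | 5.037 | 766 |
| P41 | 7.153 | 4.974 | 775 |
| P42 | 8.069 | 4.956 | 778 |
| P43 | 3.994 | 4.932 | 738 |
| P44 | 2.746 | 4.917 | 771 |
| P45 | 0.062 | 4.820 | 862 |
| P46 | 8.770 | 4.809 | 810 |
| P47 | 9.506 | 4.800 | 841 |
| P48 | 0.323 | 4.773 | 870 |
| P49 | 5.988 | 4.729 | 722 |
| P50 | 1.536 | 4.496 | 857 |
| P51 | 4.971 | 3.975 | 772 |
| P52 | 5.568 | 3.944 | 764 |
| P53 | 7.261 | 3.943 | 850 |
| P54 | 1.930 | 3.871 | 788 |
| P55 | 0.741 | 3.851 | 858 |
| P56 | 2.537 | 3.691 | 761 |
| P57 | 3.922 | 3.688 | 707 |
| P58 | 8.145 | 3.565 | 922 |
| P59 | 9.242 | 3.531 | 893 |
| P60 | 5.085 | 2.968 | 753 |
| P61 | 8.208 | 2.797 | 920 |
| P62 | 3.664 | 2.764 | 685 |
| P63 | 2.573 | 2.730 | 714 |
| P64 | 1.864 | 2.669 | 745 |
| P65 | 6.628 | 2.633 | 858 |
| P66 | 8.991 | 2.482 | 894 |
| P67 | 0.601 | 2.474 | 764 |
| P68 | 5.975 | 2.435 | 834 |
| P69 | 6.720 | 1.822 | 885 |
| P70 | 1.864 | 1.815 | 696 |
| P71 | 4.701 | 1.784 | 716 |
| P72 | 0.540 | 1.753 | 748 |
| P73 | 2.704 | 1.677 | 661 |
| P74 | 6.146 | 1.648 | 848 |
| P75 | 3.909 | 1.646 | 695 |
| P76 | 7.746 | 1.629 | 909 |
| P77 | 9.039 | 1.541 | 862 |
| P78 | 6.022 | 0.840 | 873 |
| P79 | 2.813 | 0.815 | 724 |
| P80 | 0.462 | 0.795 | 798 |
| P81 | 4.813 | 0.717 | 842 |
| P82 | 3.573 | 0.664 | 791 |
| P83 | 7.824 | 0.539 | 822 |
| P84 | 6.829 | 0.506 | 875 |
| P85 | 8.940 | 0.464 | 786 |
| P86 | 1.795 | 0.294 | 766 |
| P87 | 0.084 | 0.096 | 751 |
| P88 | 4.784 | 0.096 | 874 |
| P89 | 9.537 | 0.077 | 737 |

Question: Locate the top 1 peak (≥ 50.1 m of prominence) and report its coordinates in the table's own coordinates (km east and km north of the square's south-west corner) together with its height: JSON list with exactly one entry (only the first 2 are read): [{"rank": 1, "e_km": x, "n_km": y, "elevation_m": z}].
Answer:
[{"rank": 1, "e_km": 2.76, "n_km": 6.74, "elevation_m": 944}]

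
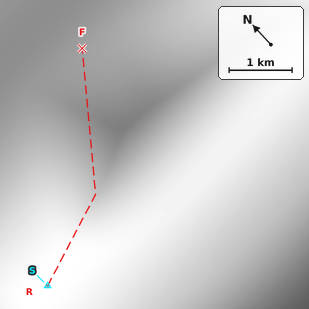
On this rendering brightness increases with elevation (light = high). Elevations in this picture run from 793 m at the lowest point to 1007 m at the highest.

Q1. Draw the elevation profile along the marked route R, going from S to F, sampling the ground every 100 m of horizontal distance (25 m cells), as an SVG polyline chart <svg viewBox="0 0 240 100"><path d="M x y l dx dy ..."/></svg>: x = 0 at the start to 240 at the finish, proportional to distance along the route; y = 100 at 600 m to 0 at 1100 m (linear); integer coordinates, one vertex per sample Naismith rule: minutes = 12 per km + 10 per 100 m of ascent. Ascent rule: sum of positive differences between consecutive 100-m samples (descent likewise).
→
<svg viewBox="0 0 240 100"><path d="M0 19l6 0 6 0 6 0 6 0 6 0 6 0 6 0 6 1 6 1 6 1 6 1 6 2 6 2 6 2 6 2 6 2 7 2 6 1 6 1 6 1 6 2 6 1 6 1 6 1 6 1 6 2 6 1 6 1 6 1 6-1 6-1 6-1 6 0 6-1 6-1 6 0 6 0 6-1 6 1 5 0"/></svg>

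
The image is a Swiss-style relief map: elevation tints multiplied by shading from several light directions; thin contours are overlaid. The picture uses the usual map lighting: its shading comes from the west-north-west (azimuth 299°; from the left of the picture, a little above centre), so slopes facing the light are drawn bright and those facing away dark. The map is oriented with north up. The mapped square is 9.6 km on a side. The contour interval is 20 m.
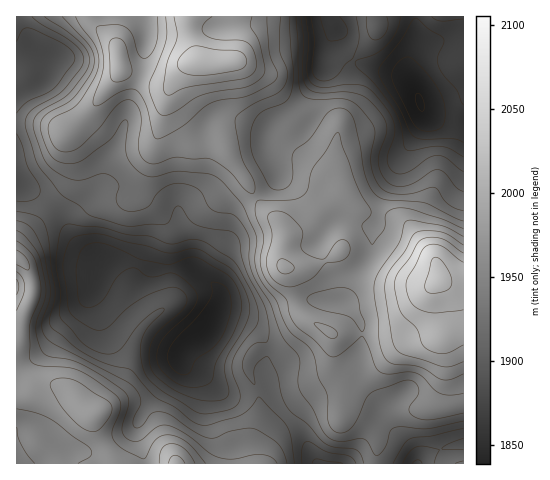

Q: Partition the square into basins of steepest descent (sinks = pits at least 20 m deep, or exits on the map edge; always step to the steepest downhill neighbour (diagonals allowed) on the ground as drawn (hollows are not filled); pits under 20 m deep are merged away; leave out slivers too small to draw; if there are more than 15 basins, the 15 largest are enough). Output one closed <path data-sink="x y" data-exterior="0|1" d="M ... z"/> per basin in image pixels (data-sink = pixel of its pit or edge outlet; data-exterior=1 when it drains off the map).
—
<path data-sink="206 332" data-exterior="0" d="M120 67l-5 11-23 31-26 23 7 34-2 19-17 21-34 35-4 7 0 9 10 9 5 10 3 12-3 12-7 15-4 26-4 5 0 21 20 20 25-1 9 4 11 13 12 10 2 15 20 36 140 0-3-25 7-23 0-21-11-24 0-9 9-12 16-3 11-4 25-23-7-5-5-8-7-34-8-10 2-21-1-13-2-5-21-20-37-58-26-2-9-4-6-8-11-19-3-11 1-12 5-11-5 5-5 1-35-12z"/><path data-sink="420 103" data-exterior="0" d="M463 16l-87 0 0 15-2 5-23 30-1 31-13 36-4-6-18-11-14 0-35-39-16-10-12-5-41 0-7-24-2-22-97 0 0 2 24 27 7 25 42 15 5-1 10-10-7 9-4 13 1 12 6 12 10 17 7 5 5 2 26 2 37 58 21 20 3 8-2 31 8 10 6 31 6 11 33 19 48 0 10-1 10-4 12-15 13-23 11-10 25-2z"/><path data-sink="417 463" data-exterior="1" d="M463 280l-24 1-5 3-8 10-17 28-12 10-14 2-51 0 2 23 10 25 0 16-4 20 16 0 19 16 3 6-1 24 87-1z"/><path data-sink="320 463" data-exterior="1" d="M309 320l-4 2-21 21-11 4-16 3-9 12 0 9 11 24 0 21-7 23 2 22 2 3 120 0 2-24-3-6-19-16-16 0 4-20 0-16-10-25-1-21-6-6z"/><path data-sink="340 31" data-exterior="0" d="M375 16l-186 0 0 16 8 30 41 0 12 5 16 10 35 39 14 0 18 11 4 6 13-36 1-31 23-30 2-5z"/><path data-sink="49 55" data-exterior="0" d="M90 16l-74 1 1 106 29 1 21 8 25-23 23-31 5-8-2-21-5-8-21-20z"/><path data-sink="17 463" data-exterior="1" d="M61 386l-9 0-36 10 0 67 97 1-1-8-17-28-2-15-5-3-18-20z"/><path data-sink="17 182" data-exterior="1" d="M38 123l-22 1 1 123 3-6 42-44 9-12 2-7-1-21-6-25-11-5z"/><path data-sink="17 286" data-exterior="1" d="M17 258l0 87 3-4 4-26 7-15 3-12-3-12-5-10z"/>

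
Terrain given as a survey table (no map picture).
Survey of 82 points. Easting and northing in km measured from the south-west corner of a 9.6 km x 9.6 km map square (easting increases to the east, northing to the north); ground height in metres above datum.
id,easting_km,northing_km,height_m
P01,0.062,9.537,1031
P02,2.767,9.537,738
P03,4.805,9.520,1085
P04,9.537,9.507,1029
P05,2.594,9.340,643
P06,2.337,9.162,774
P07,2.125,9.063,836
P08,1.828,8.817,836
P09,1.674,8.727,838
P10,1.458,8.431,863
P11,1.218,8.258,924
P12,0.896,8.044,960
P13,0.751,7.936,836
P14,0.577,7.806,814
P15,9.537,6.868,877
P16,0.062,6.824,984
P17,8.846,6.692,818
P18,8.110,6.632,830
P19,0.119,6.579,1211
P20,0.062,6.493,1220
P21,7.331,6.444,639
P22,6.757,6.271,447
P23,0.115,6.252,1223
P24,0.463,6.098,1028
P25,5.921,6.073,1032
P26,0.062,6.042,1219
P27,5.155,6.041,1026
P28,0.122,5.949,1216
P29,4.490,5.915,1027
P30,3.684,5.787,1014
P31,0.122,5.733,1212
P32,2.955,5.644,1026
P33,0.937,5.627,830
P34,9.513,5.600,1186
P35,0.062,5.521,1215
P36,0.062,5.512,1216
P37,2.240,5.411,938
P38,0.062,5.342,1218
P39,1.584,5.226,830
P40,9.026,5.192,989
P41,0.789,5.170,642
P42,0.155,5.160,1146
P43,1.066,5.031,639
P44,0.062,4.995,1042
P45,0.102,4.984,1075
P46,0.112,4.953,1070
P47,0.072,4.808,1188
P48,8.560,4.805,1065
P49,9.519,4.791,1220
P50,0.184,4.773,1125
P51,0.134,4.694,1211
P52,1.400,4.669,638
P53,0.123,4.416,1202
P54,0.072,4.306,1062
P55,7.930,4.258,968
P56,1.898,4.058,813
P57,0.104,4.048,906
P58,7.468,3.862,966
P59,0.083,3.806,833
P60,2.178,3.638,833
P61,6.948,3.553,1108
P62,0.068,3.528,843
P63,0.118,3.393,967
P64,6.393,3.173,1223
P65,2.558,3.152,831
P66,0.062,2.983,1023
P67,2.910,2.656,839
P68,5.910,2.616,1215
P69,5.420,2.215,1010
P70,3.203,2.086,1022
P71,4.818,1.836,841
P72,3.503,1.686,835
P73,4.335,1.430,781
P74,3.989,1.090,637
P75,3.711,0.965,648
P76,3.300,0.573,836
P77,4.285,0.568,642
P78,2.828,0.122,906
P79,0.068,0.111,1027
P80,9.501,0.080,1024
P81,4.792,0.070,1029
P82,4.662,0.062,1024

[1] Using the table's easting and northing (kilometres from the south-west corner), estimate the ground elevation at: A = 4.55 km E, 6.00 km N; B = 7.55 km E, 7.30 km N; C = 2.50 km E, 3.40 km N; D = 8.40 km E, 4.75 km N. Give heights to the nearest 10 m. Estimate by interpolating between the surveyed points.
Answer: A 1020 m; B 760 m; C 830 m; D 1030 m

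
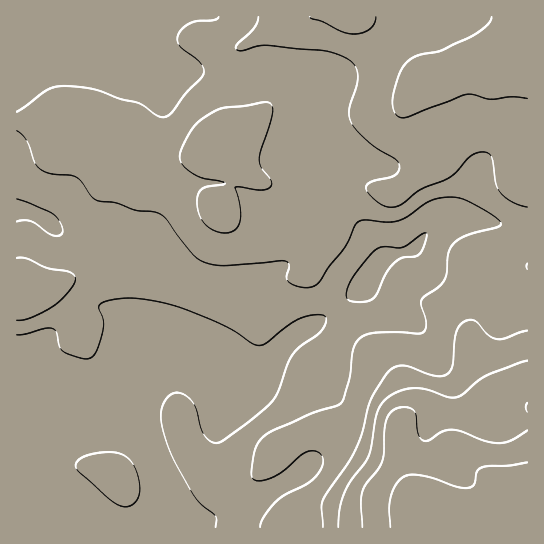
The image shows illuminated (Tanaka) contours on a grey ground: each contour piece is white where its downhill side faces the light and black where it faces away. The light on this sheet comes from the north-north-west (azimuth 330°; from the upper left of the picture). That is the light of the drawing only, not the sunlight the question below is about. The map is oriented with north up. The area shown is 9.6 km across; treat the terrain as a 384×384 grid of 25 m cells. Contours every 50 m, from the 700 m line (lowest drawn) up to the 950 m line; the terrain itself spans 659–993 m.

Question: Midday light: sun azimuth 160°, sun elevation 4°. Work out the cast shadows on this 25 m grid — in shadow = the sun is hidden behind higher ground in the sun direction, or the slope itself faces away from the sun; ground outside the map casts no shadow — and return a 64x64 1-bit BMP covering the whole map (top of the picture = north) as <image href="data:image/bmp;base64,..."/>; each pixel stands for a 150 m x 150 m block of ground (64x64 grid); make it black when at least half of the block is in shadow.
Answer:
<image width="64" height="64" href="data:image/bmp;base64,Qk0+AgAAAAAAAD4AAAAoAAAAQAAAAEAAAAABAAEAAAAAAAACAAATCwAAEwsAAAIAAAAAAAAA////AAAAAAAAAAAAAAAAAAAAAAcAgAAAAAAAA4GAAAAAAAAD+8AAAAAAAAD/4YAAAAAAAH//wAAAAAAAP//gAQAAAAAf//APAAAAAA//cD8AEAAAB/44fwAAAA8H/Bz/AAAAD4P8D/8AAAAP4/wH/gAAAB/z/gf8AAAAH/v/B/gAAAAP9//HgAAAAA/n//8AAAAAD8f//8AAAAAGA////gAAAAAD////AAAAAAf///8AAAAAB//+/wAAAAAH//x/AAAAAAf/+D8AAAAAA//wPgAAAAAD/+AeAAAAAAH/wAwAAAAAAf+AAAAAAAAA/wAAAAAAAAD+AAAAAAAAAP74ABgAAAAAfPgAvhwAAAA48AD/PAAAAAAwAP44AAAAAAQA/AAAAAAADx+YAAAAAAAP/wAAAAAAAA/+AAAAAAAAB/AAAAAAAAAAAAAAAAAAAAAAAAAAAAAAAAAAAAAAAAAAAAAAAAAADgAAAAAAAAAMAAAAAAAAAAAAAAAAAAAAAAAAAAAAAAAAAAAAABgAAAAAAAAAHAAAAAAAAAA/AAAAAAAAAB+QAAAAAAAAH/wAAAAAAAAf/gBgAAAAAB//AGAAAAAAD/8AYAAAAAAHAAAAAAAAAAAAAAAAAAAAAAAAAAAAAAAAAAAAAAAAAAAAAAAAAAAAAPgAAAAAAAAA/AAAAAAAAAD8AAAAAA=="/>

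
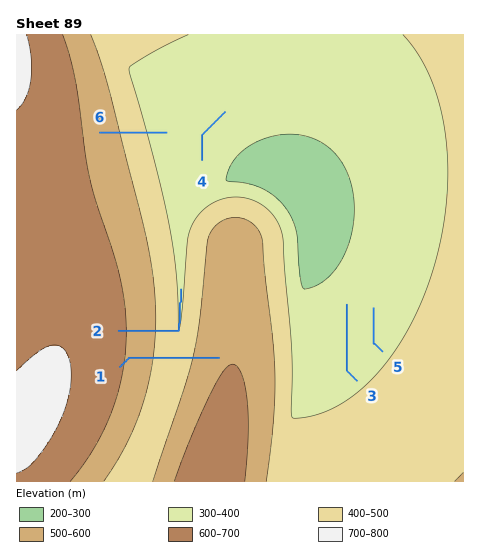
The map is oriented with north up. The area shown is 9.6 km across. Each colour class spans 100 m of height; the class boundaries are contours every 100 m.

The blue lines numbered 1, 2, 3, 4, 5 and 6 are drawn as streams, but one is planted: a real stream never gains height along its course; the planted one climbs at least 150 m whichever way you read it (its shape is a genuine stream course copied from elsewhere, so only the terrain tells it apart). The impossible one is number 1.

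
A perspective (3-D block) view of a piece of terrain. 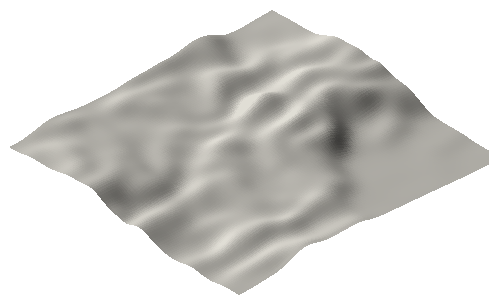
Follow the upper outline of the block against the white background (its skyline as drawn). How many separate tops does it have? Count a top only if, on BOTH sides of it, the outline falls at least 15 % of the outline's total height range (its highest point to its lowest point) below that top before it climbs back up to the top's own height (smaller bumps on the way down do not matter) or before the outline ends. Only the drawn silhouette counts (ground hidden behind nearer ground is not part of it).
1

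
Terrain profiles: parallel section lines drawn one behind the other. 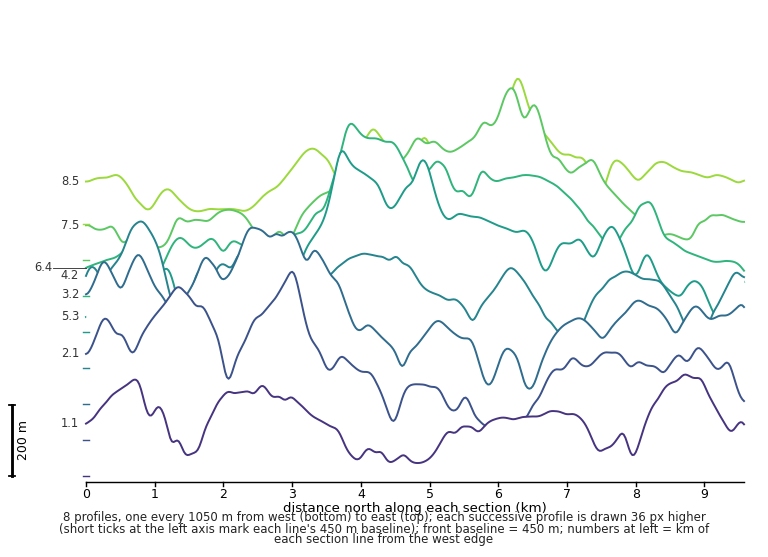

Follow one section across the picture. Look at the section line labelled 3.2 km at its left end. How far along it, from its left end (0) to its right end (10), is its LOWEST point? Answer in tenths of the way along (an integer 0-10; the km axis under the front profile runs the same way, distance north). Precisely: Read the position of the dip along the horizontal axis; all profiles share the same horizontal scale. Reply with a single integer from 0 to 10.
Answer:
7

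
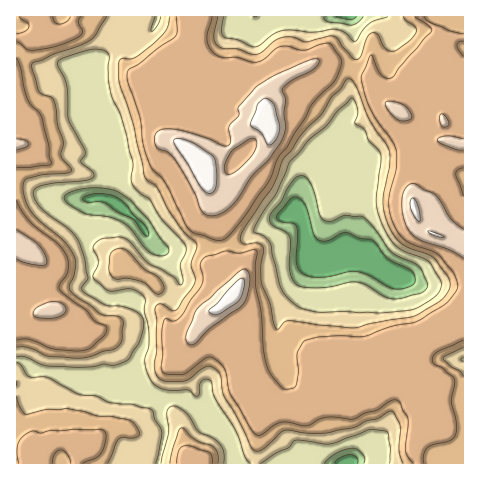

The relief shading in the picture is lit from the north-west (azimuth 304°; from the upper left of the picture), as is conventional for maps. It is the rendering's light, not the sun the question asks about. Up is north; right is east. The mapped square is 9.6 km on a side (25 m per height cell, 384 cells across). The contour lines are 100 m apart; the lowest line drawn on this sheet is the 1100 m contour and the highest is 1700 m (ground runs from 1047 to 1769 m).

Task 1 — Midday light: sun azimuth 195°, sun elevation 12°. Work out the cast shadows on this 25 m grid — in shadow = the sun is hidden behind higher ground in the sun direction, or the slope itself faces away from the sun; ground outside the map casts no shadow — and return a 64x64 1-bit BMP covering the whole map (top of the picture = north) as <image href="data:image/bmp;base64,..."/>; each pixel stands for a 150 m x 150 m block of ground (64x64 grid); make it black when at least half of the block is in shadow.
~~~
<image width="64" height="64" href="data:image/bmp;base64,Qk0+AgAAAAAAAD4AAAAoAAAAQAAAAEAAAAABAAEAAAAAAAACAAATCwAAEwsAAAIAAAAAAAAA////AAAAAAAAAAAAAAAAAAAAADwAAAAAAAAA/AAAAAAAAAD8AAAAAAAAAPwAAAAAf/jx/AAAAAB//+H8AAAAADf/wPwAAAAA8f/A8AAAAAAD/8AAAAAAAAf/AAAAAAAADwAAAAAAAADcAAAAAAAAA4AAAAAAAAAPgAAAAAAAAA8AAAAAAAAADwAAAAAAAAAAAAAAAAAAAAAAAAAAAD/AAAAAAAAA//4AAB4CAAH//8AAP4cAAf//8B//jzAR///4H/8HuBf///wP/wPcMf///Af4B985///8A/AfD/H///gB8DwH8f//4ADwfAPx///AAeD8AcH//AAbw/wD4P/wAD/H/AHwAYAA/4P4APcAAAH/g/AA/wAAB///4AB/AAAHf//gAD8AAAf//8AAHwAAB///AAABAAAP//wAAAAAAHz/AAAAAAAA+DgAAAYAAADwAAAABwAAAOABwAADAAAAQAfAAAAAAAAAAwAAGAAAAAAAAAB8AAAAAMEAAfwAAAABQwAP+AAAAAADAA/4BgAAAAMAB/AGAAAAEAAD4AYAAAA4AADADAADADgAAADMAA8AOAAAAGQADwAQAAAAOAAAACYAAAA8AAgAZAAAAB8ACAAAAcAA7+CAAAAB4A/z84YBAAH4H///j4AAAPwf//+ZgAAAPA///7CBAAAcD///uAcAAAwH///cHg=="/>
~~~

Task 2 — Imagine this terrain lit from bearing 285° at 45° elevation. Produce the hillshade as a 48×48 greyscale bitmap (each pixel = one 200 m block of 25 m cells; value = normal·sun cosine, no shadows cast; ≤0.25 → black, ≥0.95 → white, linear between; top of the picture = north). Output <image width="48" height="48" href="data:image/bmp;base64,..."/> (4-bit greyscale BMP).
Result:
<image width="48" height="48" href="data:image/bmp;base64,Qk32BAAAAAAAAHYAAAAoAAAAMAAAADAAAAABAAQAAAAAAIAEAAATCwAAEwsAABAAAAAAAAAAAAAAABEREQAiIiIAMzMzAERERABVVVUAZmZmAHd3dwCIiIgAmZmZAKqqqgC7u7sAzMzMAN3d3QDu7u4A////AKqomql0Sal8/rphKshmiqliJr7L7sdXrKqpmqmFSKl7/rliW9pVeZmGNZy77rh3m7qqqqqWR5hp7pZ3nNxjV4iHZnqr78mIiMuqqqqoeId53HeIvdyEV3dnZVeb79qZh7u6qqqqmXeKy4iJzduYeId4h0NYzsqph5q6qqmZqZmaupmazdqqqqmZmYZFrLqphom7qZmZqqqqqqqs3bqaqqqqqqmGi6qpdXm7mJqqqqqqmZq+3KmZqqqqqqqpmqqpZHmpmaqqqqq5dmeu7KqZm7qqqqqqqqqpdHiqqqqqqqvchiKN66mYm8qqqqqqqqqpdZmpiIiJmazuuWNqypmIq8uqqqqqqqmGVZqod2VWd5v/ypd6qpmIrMuqqqqqqqlkRYmqmIZVVXr/25eKqpl3vMu6qqqqqqqXQ4iqqqmGVWnv3cdpqphnvMu7qqu7qqqql5mZmqmYZWnvzdpmiZhnvKqqqrzMu7qqqbuYaJiIh3ruze2VR5hWqpmqqru7u83Kqs3bdXVYqZzsrv7aQmdViJqqqqqqq83turvLhUV5qqvKrv7usxNFeaqqqqqYq7zu7KqpdEiqmau4fP7e6QA2eJqru6hnq83v/6qYYkirmJqmau/d7UAmZXmry5d5q97u/6qYcifNyphnnO7LzYAmU2mru6mZq83d3amHdCbO2nV6vf7Lq5IWQmmquqqqqZvMy5l2YzjN2VR73e7LqqYVUVmpqqq8qHiaq4h3U2m8uESc3M3Kl5lWYlqYiarMuoeJqnd1RpqqqEbMzLupc0iYY2u4earNzLqpmIdVeZqqllrdzMqZhBNmeJzIeavO7cqZh1RXmYiZeLzM3cuXdiARar3aiKvu7smHdyN5h3mpi8zN3My4VVAAGL3aiavv/siHeBSIZWiZq7vN3M25dVMABK3amavv/siHeCR4dlVomru8zNyoh1UgA53amavv/riIiGVmd3d4ms27zNyWinVAA4zKmavf/LmZh4dndmeZqt7bvNyEa7dABIqqmarP/Kqph4iGVXmqqt7azMqFSdtgA4qqqqq+/KqqmXd2Vniaq+7bvLmHd62iAFmqqqq+7KqqqodmVXmqrO/ty5iJuovFABeaqqvM26u6qph2VomqrO7tuYmrzKrGAAN5qqzMuqq6qZl1Rpqave7Lqqqrzdy2I0JHmr3cupq6mJmFRpmaze2qqqqrvN22NXU0et3cuYm6iIiHVpmrzdyqqqq7vN23RodDWd7cqJq6mWZ4Z5mr3duqqqqqq963Z4hTSN7KqqqqmVV5d5ms7sqqqqqqqs3aZ4iFN92qqqqqqlV4eJqs7sqqqqqqqqvNuHeHV8yau6qqqkV3eZqs7tuqqqqqqqq7zLhnZ8yZzLqqqndkRnms3M3bqqqZqorMu8uXZr2YzcuqmbmGQzWKur7tuqlmmXruuqu4Rc6Xvdyqh6qpl1NIqZre26gziZreyYvJZ86nrO26mbuqqoY1mqi+/bkxeqmsuqq6ic26q83KmbupqqhUermN/blASrmIq6mHet7LzbqZqw=="/>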